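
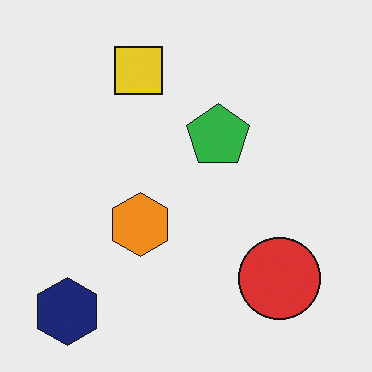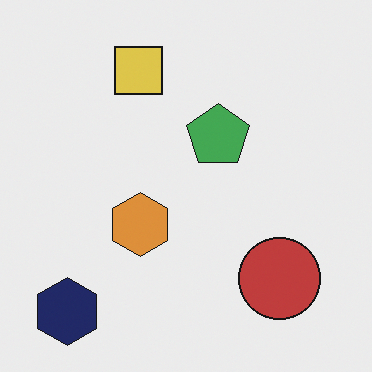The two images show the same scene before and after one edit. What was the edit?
The transformation is: slightly desaturated.

All colors are more muted and greyish — a global saturation change.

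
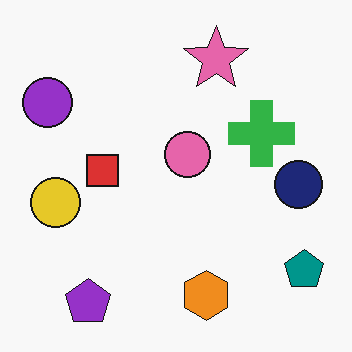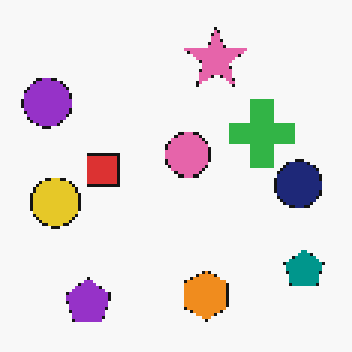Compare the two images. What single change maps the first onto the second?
The second image is the first lightly pixelated (a mild mosaic effect).

Shapes are reduced to large square blocks; fine edges and outlines are lost — a downscale-then-upscale (mosaic) effect.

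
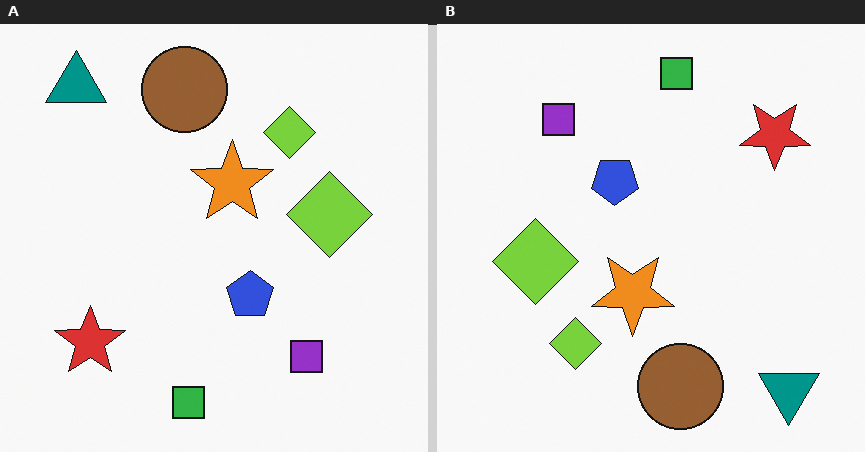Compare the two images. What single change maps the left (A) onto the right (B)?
Rotated 180°.

The teal triangle sits in the top-left of the left (A) image and the bottom-right of the right (B) — consistent with a whole-image 180° rotation.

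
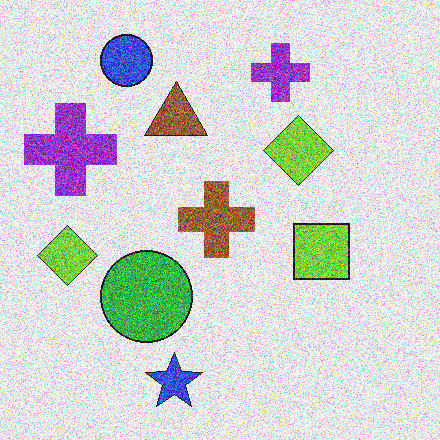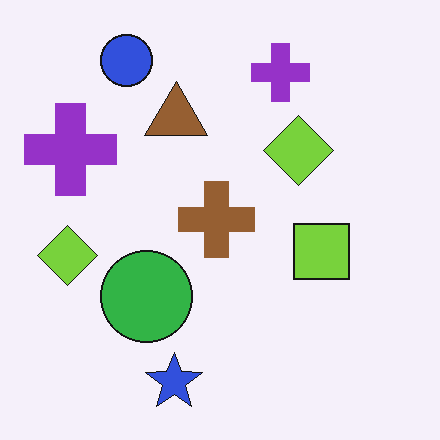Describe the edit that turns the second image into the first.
It was degraded with a thick layer of grain.

Random speckle covers the whole image, including the flat background.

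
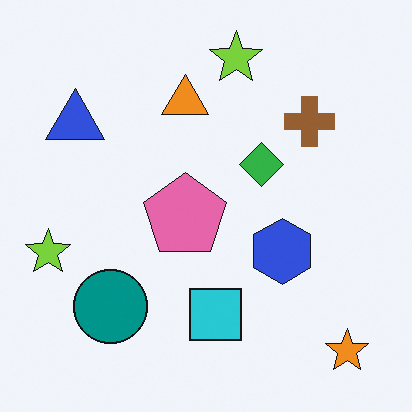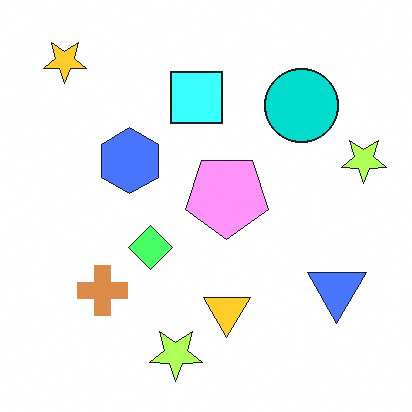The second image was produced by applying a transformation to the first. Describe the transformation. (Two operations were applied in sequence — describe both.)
This is the original image rotated 180°, then noticeably brightened.

The orange star sits in the bottom-right of the first image and the top-left of the second — consistent with a whole-image 180° rotation. Every pixel — background and shapes alike — is uniformly brightened.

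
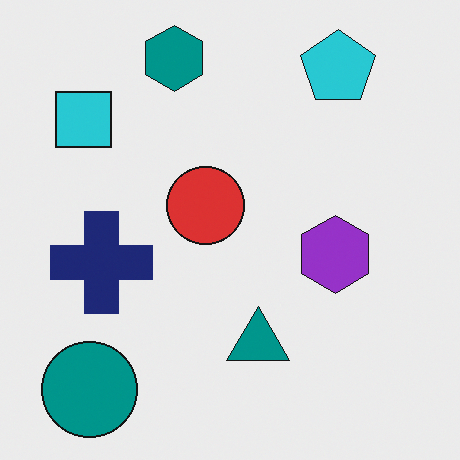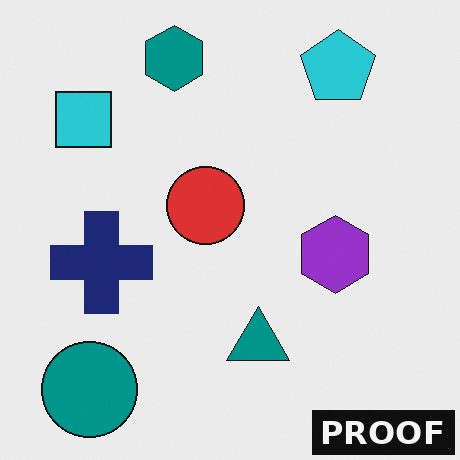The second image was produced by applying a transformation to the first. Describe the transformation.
The image was watermarked with the text "PROOF" in the lower-right corner.

A dark label reading "PROOF" appears in the lower-right corner.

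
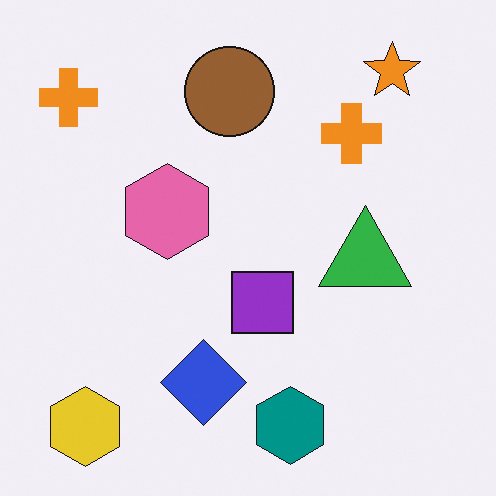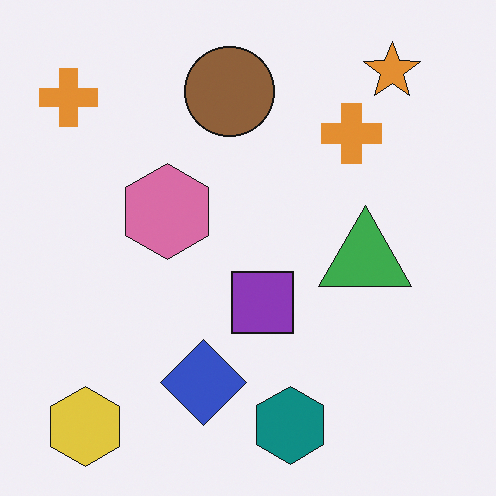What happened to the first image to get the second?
It was slightly desaturated.

All colors are more muted and greyish — a global saturation change.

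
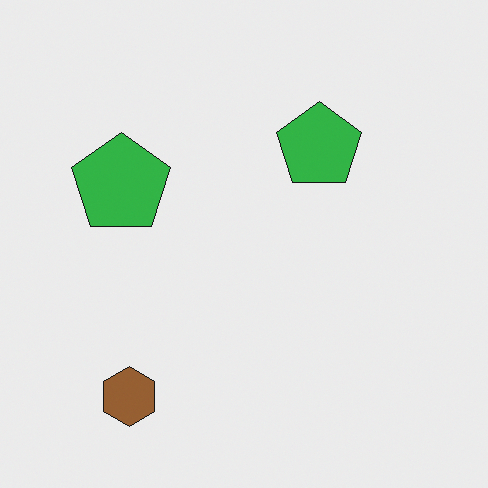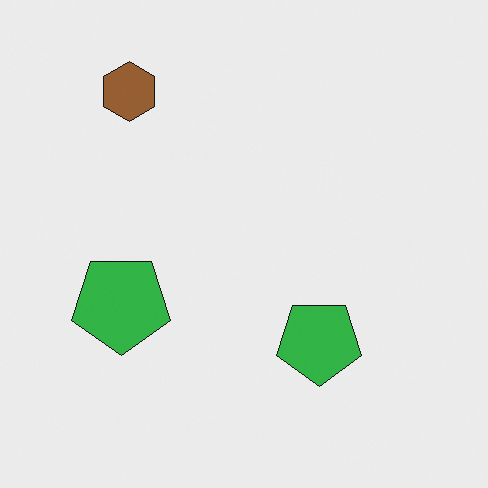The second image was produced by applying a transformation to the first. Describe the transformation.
The second image is the first flipped vertically (top ↔ bottom).

The brown hexagon is in the bottom-left of the first image and the top-left of the second — shapes on opposite sides of the horizontal midline have swapped in a mirror flip.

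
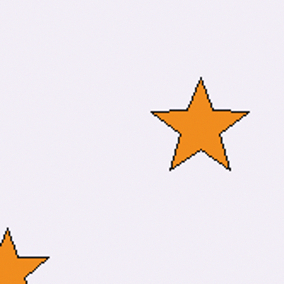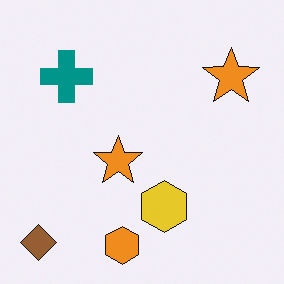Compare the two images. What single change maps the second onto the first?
The first image is the second cropped tightly and scaled back up.

The visible shapes are larger and the field of view is narrower; shapes near the original edges may be partly or wholly outside the frame — a crop-and-rescale.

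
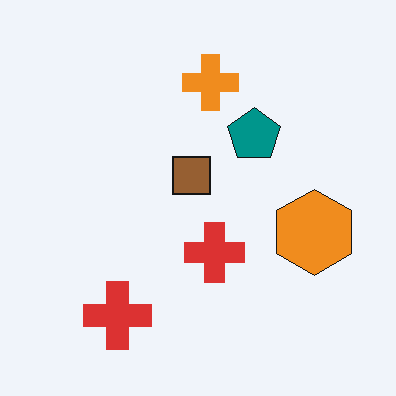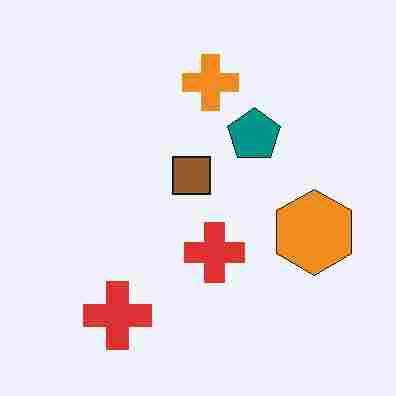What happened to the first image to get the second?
The second image is the first degraded with heavy JPEG compression.

Blocky 8×8 compression artifacts appear around shape edges and the flat background shows ringing — characteristic JPEG degradation.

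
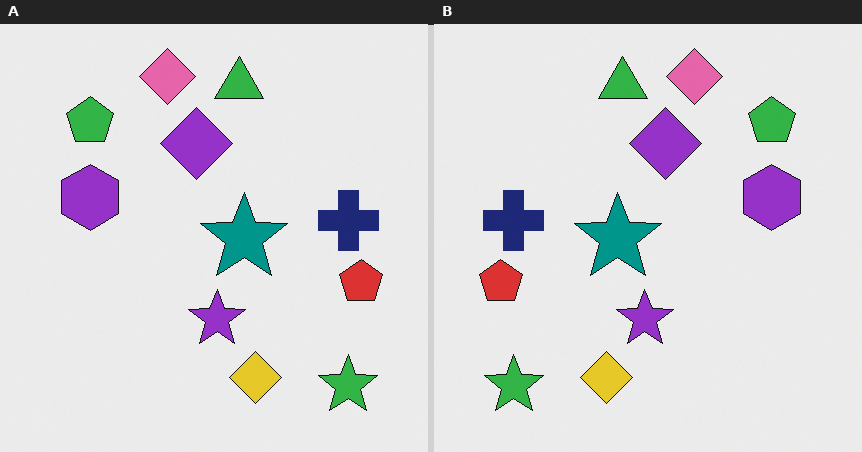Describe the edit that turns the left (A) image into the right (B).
The image was flipped horizontally (left ↔ right).

The red pentagon is in the right of the left (A) image and the left of the right (B) — shapes on opposite sides of the vertical midline have swapped in a mirror flip.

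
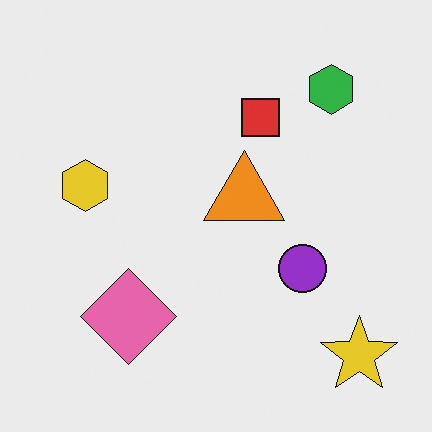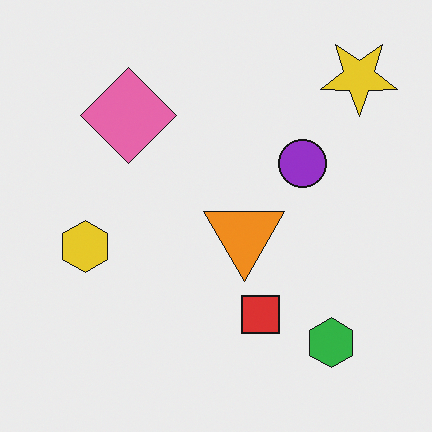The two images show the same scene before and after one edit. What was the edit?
The image was flipped vertically (top ↔ bottom).

The yellow star is in the bottom-right of the first image and the top-right of the second — shapes on opposite sides of the horizontal midline have swapped in a mirror flip.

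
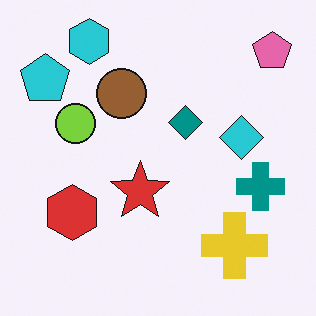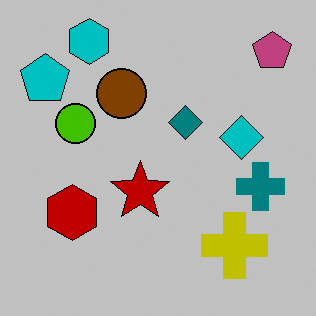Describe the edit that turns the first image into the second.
The image was aggressively posterized.

Each flat color has snapped to a coarser quantized level — most visibly, the near-white background has dropped to a flat grey.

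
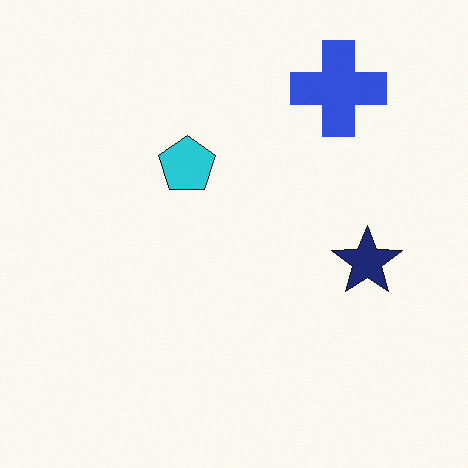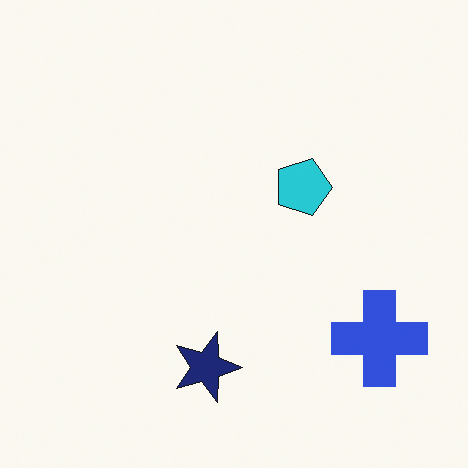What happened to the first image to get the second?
It was rotated 90° clockwise.

The blue cross sits in the top-right of the first image and the bottom-right of the second — consistent with a whole-image 90° clockwise rotation.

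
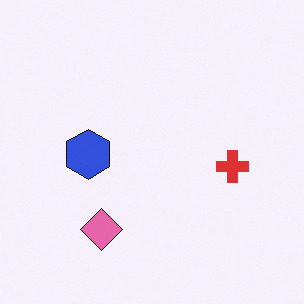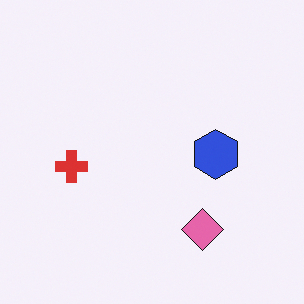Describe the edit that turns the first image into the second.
This is the original image flipped horizontally (left ↔ right).

The red cross is in the right of the first image and the left of the second — shapes on opposite sides of the vertical midline have swapped in a mirror flip.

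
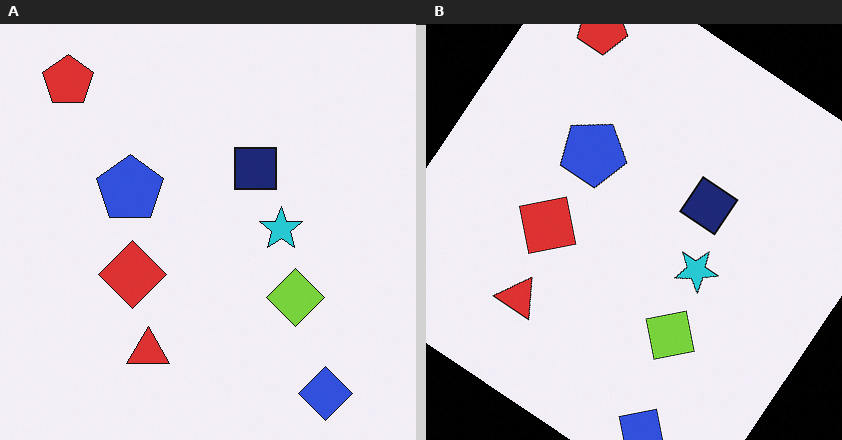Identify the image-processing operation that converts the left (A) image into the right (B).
The image was rotated clockwise by a large amount — several tens of degrees.

Every shape is tilted by the same angle and the image corners show triangular fill wedges — a whole-image rotation by a non-right angle.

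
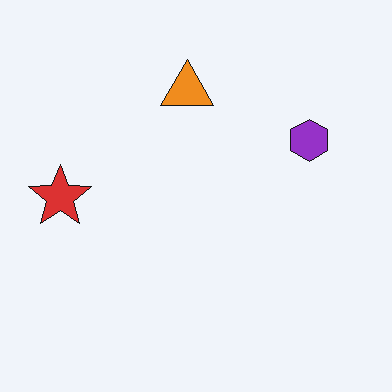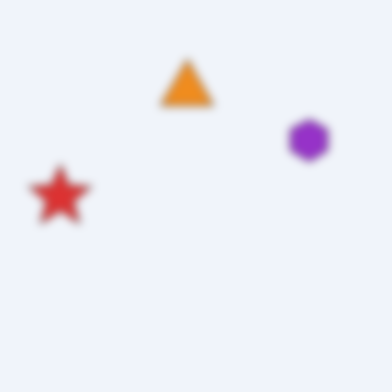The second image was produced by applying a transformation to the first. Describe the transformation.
The transformation is: moderately blurred.

Shape edges and outlines are uniformly softened across the whole image.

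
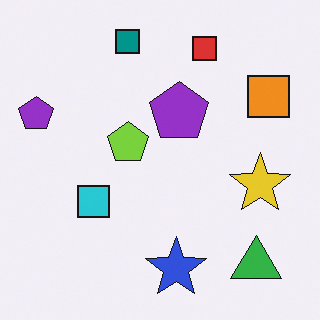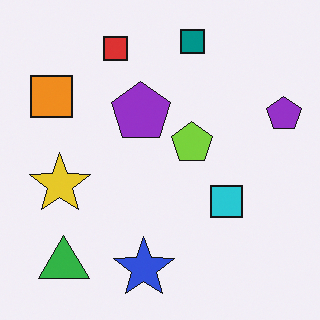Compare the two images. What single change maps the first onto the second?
The transformation is: flipped horizontally (left ↔ right).

The orange square is in the top-right of the first image and the top-left of the second — shapes on opposite sides of the vertical midline have swapped in a mirror flip.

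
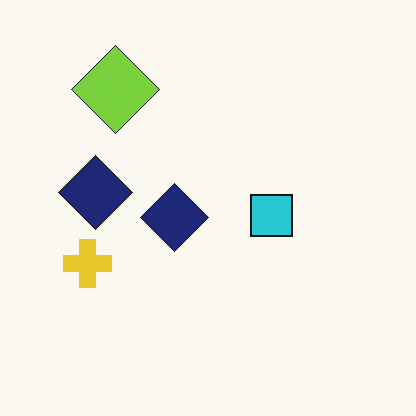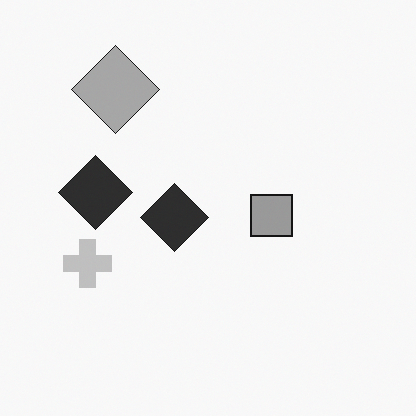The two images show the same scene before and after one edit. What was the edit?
It was converted to grayscale.

All color is removed — every shape is now a shade of grey.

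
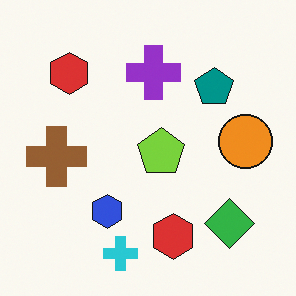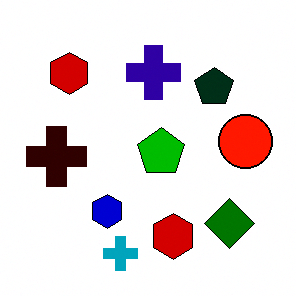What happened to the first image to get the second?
Given much higher contrast.

Tones are pushed away from mid-grey across the whole image — a global contrast change.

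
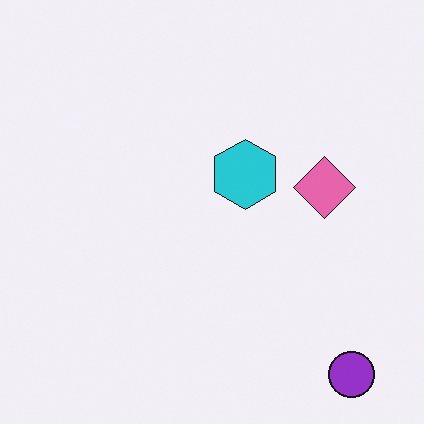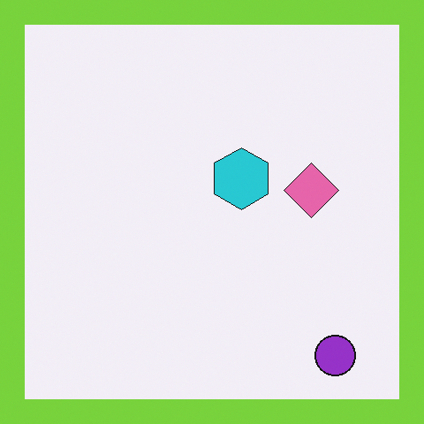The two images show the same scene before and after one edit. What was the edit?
Framed with a lime border.

A solid lime frame runs around the edge of the second image, with the content slightly shrunk inside it.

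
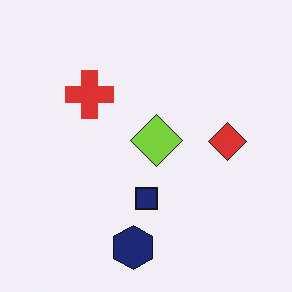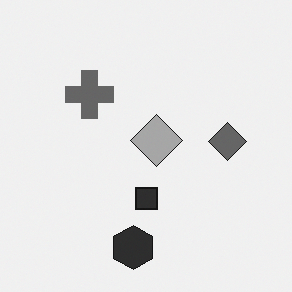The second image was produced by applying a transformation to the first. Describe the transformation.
The image was converted to grayscale.

All color is removed — every shape is now a shade of grey.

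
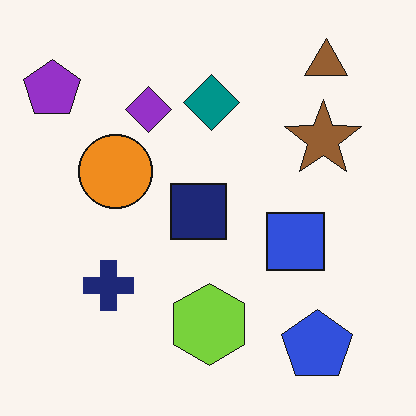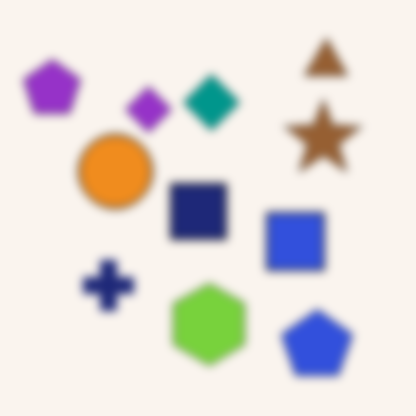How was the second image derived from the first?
The image was noticeably gaussian-blurred.

Shape edges and outlines are uniformly softened across the whole image.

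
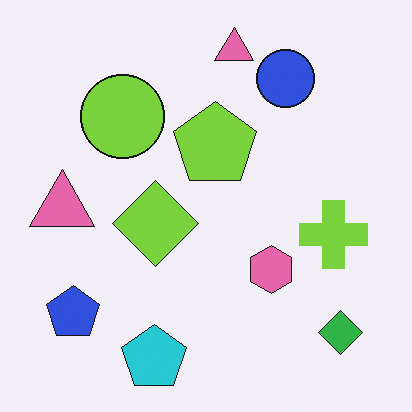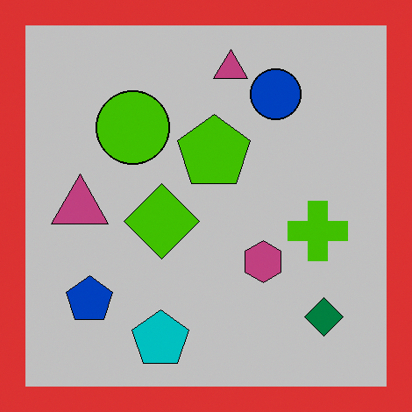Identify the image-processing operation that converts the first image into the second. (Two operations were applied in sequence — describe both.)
The second image is the first heavily posterized to just a handful of flat colors, then framed with a red border.

Each flat color has snapped to a coarser quantized level — most visibly, the near-white background has dropped to a flat grey. A solid red frame runs around the edge of the second image, with the content slightly shrunk inside it.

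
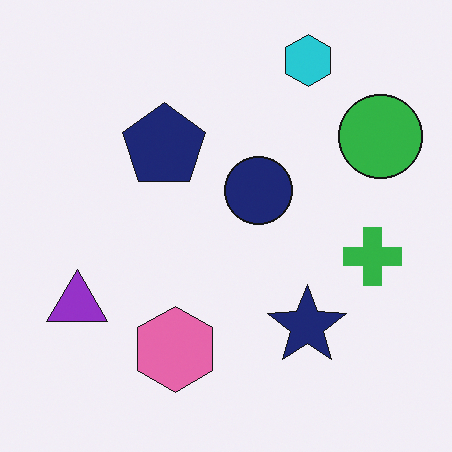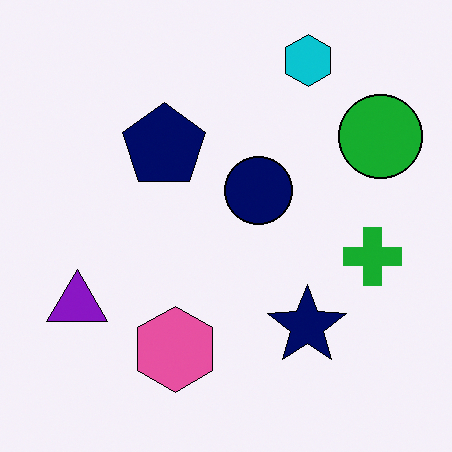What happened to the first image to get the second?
This is the original image given slightly increased contrast.

Tones are pushed away from mid-grey across the whole image — a global contrast change.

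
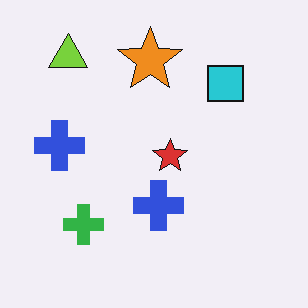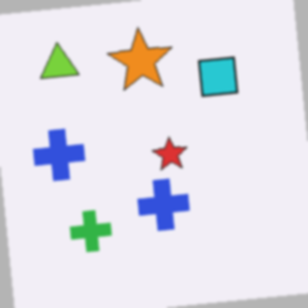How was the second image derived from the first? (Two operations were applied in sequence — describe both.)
The image was rotated counter-clockwise by a few degrees, then lightly blurred.

Every shape is tilted by the same angle and the image corners show triangular fill wedges — a whole-image rotation by a non-right angle. Shape edges and outlines are uniformly softened across the whole image.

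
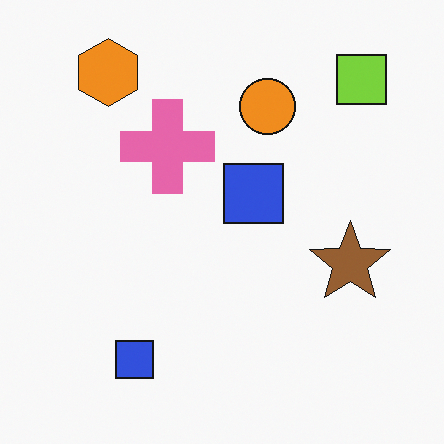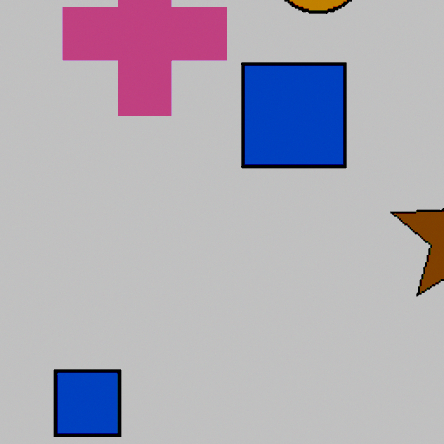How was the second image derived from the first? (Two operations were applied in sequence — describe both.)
The transformation is: cropped tightly and scaled back up, then heavily posterized to just a handful of flat colors.

The visible shapes are larger and the field of view is narrower; shapes near the original edges may be partly or wholly outside the frame — a crop-and-rescale. Each flat color has snapped to a coarser quantized level — most visibly, the near-white background has dropped to a flat grey.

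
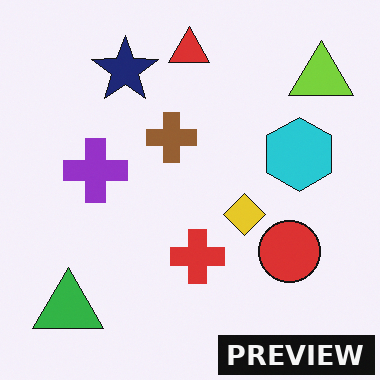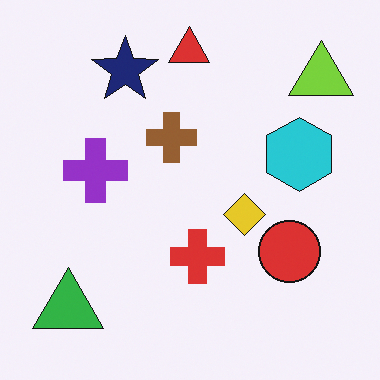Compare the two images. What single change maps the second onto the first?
The first image is the second watermarked with the text "PREVIEW" in the lower-right corner.

A dark label reading "PREVIEW" appears in the lower-right corner.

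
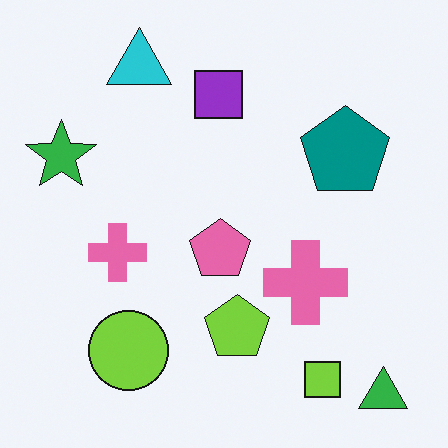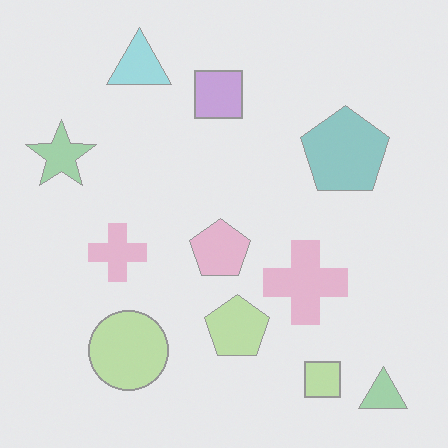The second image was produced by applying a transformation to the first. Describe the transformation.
This is the original image given much lower contrast.

Tones are pushed toward mid-grey across the whole image — a global contrast change.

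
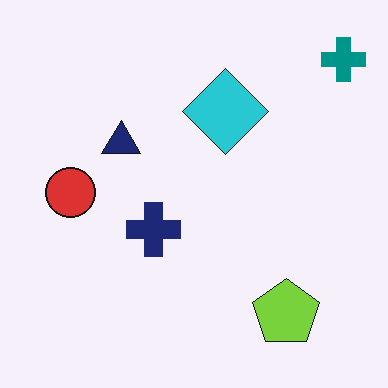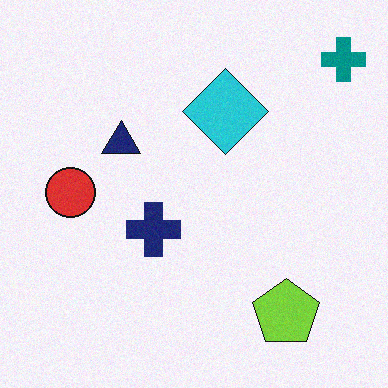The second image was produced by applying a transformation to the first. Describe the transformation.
This is the original image degraded with a light layer of grain.

Random speckle covers the whole image, including the flat background.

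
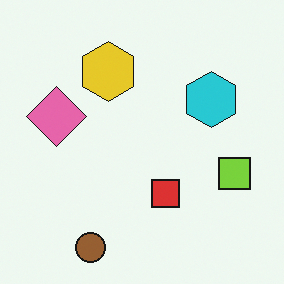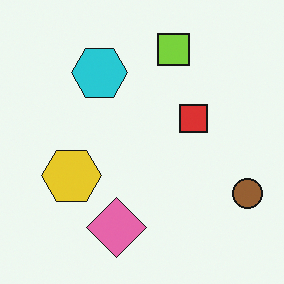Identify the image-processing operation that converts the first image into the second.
It was rotated 90° counter-clockwise.

The brown circle sits in the bottom-left of the first image and the bottom-right of the second — consistent with a whole-image 90° counter-clockwise rotation.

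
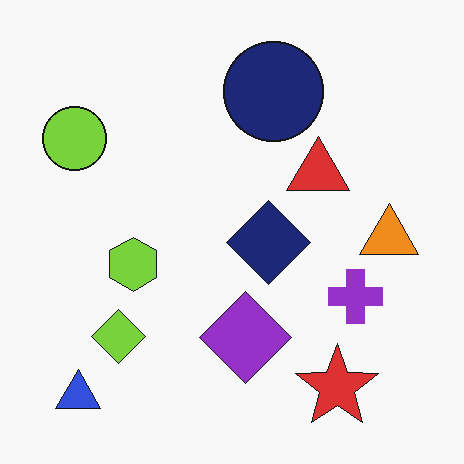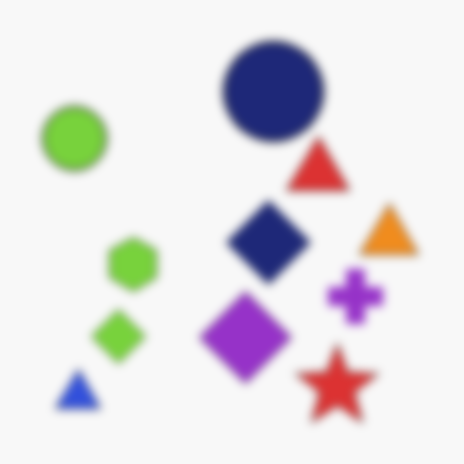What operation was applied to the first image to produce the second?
The second image is the first moderately blurred.

Shape edges and outlines are uniformly softened across the whole image.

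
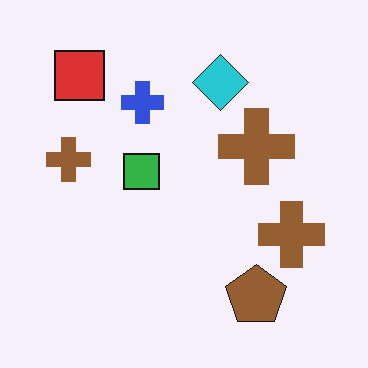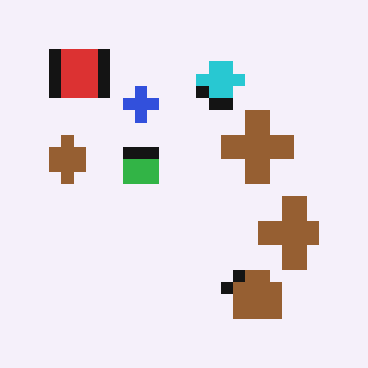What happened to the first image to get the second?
Heavily pixelated into large blocks.

Shapes are reduced to large square blocks; fine edges and outlines are lost — a downscale-then-upscale (mosaic) effect.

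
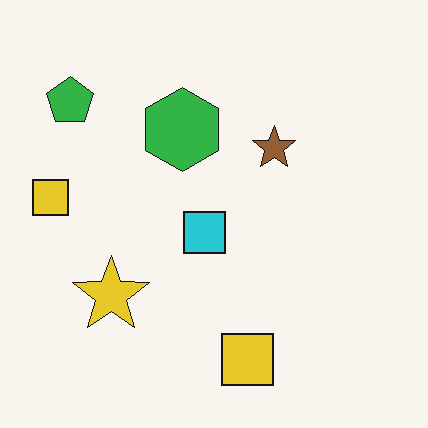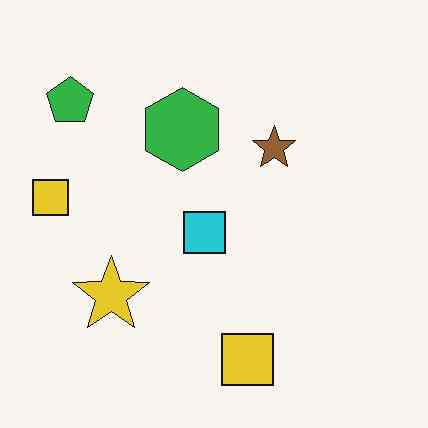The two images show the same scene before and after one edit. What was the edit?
The transformation is: JPEG-compressed with visible artifacts.

Blocky 8×8 compression artifacts appear around shape edges and the flat background shows ringing — characteristic JPEG degradation.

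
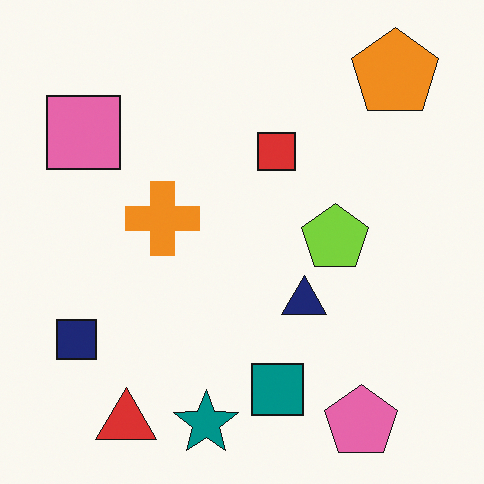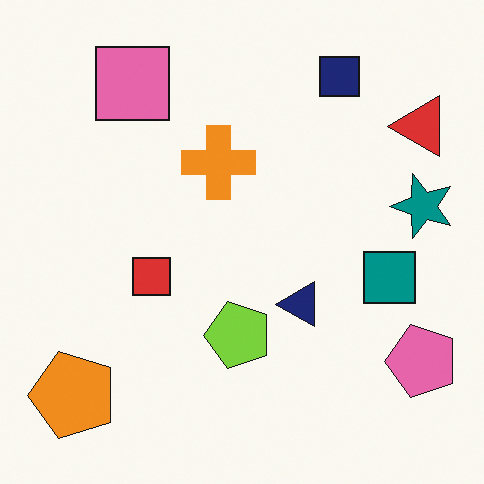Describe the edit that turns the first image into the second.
The image was transposed (reflected across the top-left ↔ bottom-right diagonal).

Shapes have swapped their row and column positions — what was in the top-right is now in the bottom-left — a diagonal reflection.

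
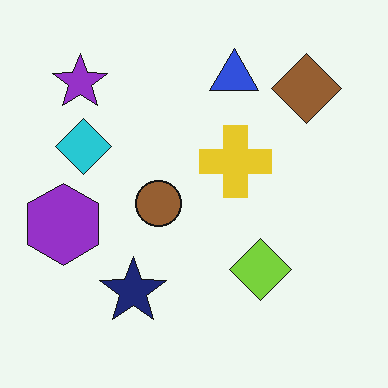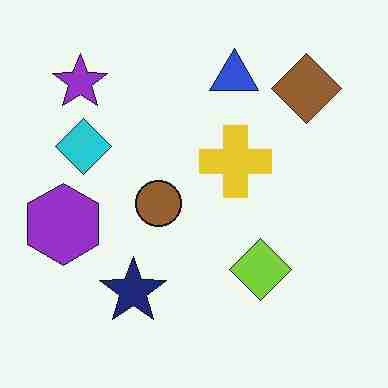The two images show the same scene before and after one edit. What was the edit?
This is the original image degraded with heavy JPEG compression.

Blocky 8×8 compression artifacts appear around shape edges and the flat background shows ringing — characteristic JPEG degradation.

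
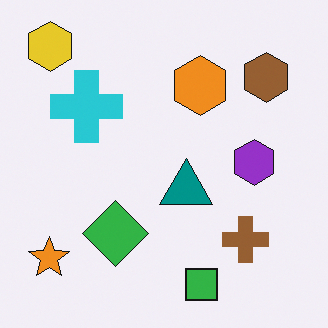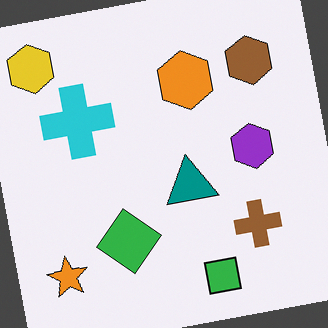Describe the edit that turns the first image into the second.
This is the original image rotated counter-clockwise by a few degrees.

Every shape is tilted by the same angle and the image corners show triangular fill wedges — a whole-image rotation by a non-right angle.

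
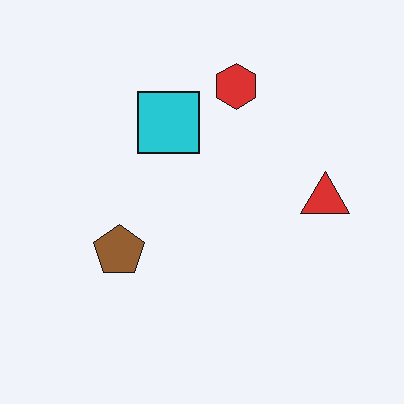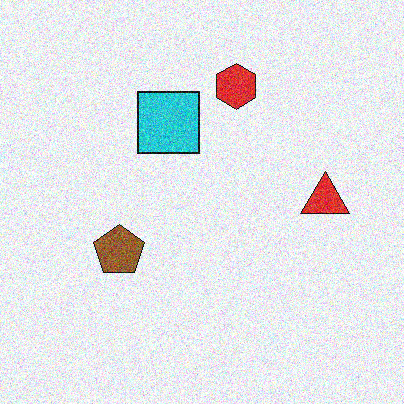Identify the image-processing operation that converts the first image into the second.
The second image is the first degraded with visible gaussian noise.

Random speckle covers the whole image, including the flat background.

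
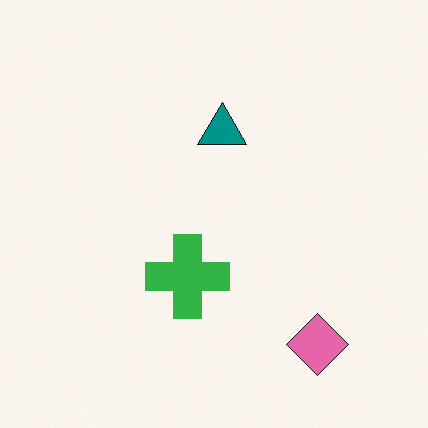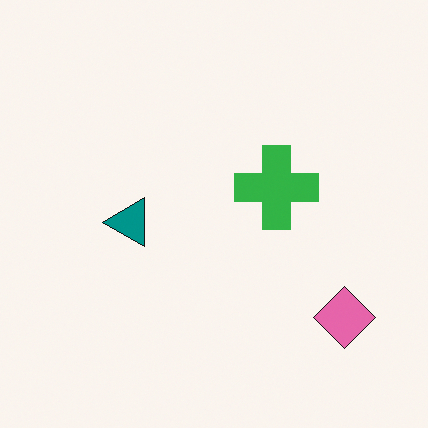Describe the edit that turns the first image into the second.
This is the original image transposed (reflected across the top-left ↔ bottom-right diagonal).

Shapes have swapped their row and column positions — what was in the top-right is now in the bottom-left — a diagonal reflection.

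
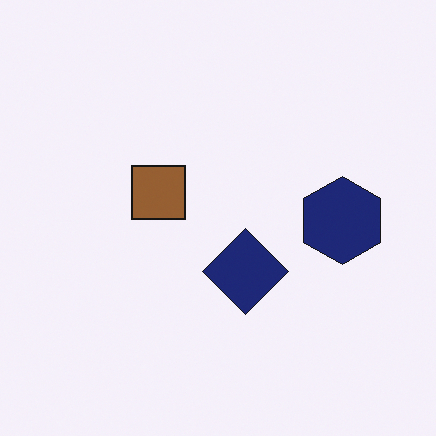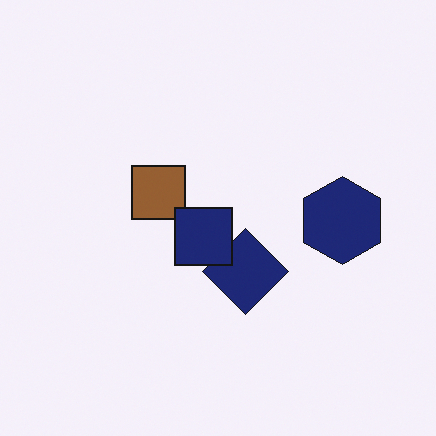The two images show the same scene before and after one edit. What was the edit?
The transformation is: overlaid with an additional navy square.

A navy square appears in the second image that is absent from the first.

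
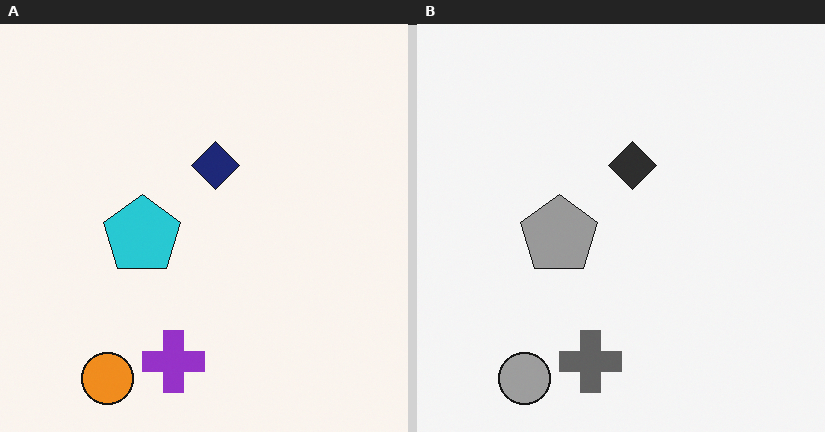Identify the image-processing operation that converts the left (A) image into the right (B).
The image was converted to grayscale.

All color is removed — every shape is now a shade of grey.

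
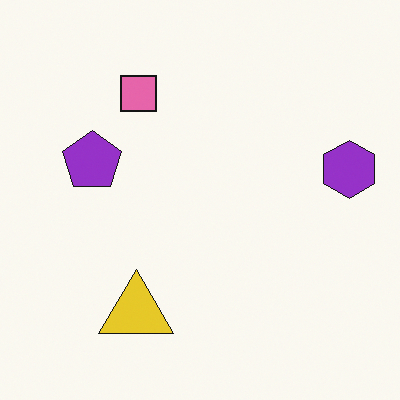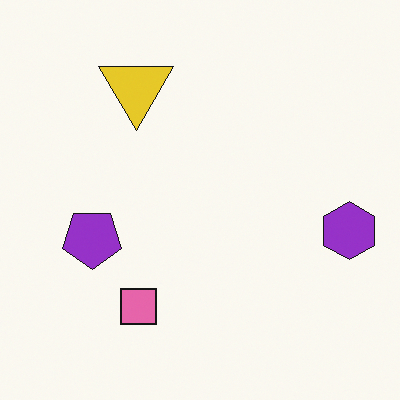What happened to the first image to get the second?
The image was flipped vertically (top ↔ bottom).

The yellow triangle is in the bottom of the first image and the top of the second — shapes on opposite sides of the horizontal midline have swapped in a mirror flip.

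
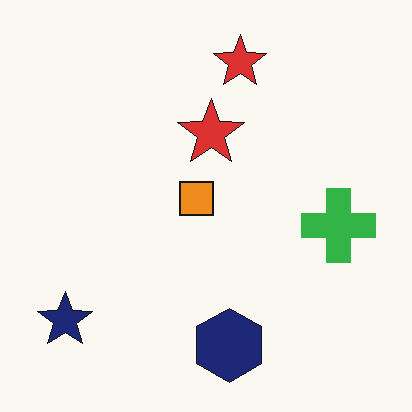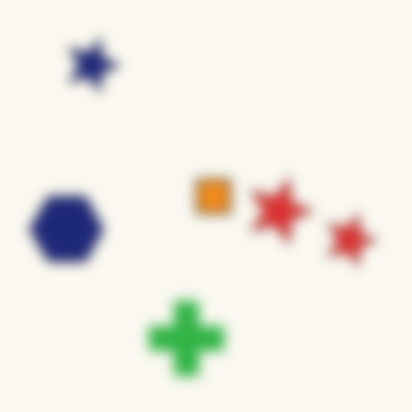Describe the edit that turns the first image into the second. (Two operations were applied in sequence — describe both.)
Heavily blurred, then rotated 90° clockwise.

Shape edges and outlines are uniformly softened across the whole image. The navy star sits in the bottom-left of the first image and the top-left of the second — consistent with a whole-image 90° clockwise rotation.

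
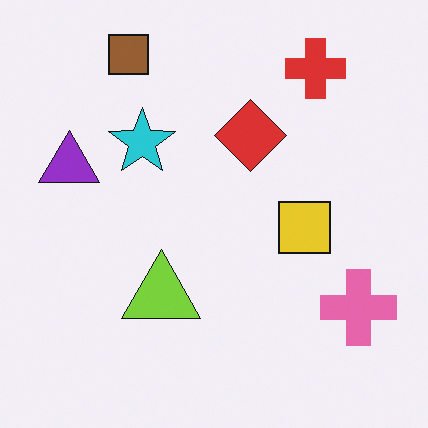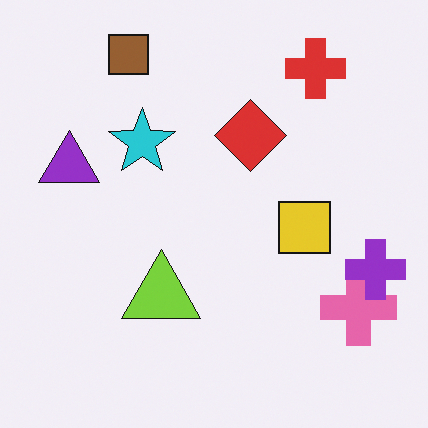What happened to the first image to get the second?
The image was overlaid with an additional purple cross.

A purple cross appears in the second image that is absent from the first.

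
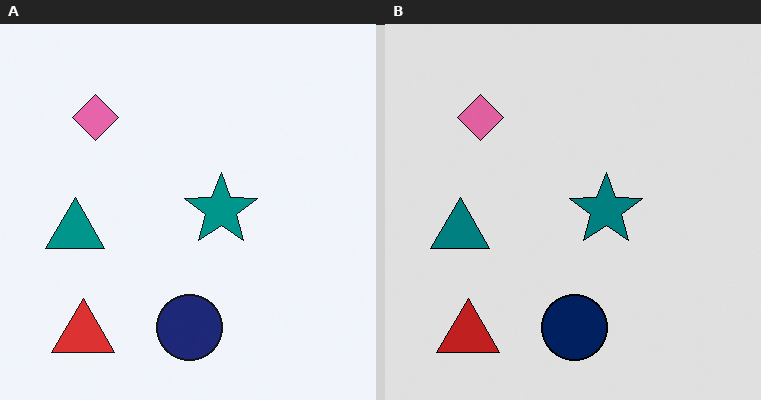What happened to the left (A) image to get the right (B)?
The right (B) image is the left (A) moderately posterized.

Each flat color has snapped to a coarser quantized level — most visibly, the near-white background has dropped to a flat grey.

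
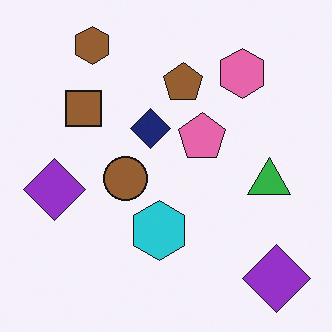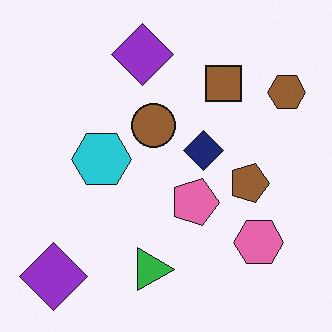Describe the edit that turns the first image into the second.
Rotated 90° clockwise.

The brown hexagon sits in the top-left of the first image and the top-right of the second — consistent with a whole-image 90° clockwise rotation.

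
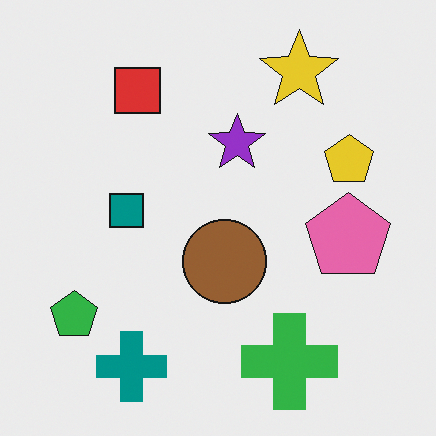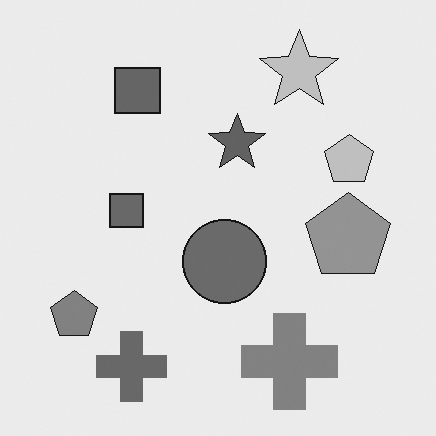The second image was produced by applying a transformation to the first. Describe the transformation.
The image was converted to grayscale.

All color is removed — every shape is now a shade of grey.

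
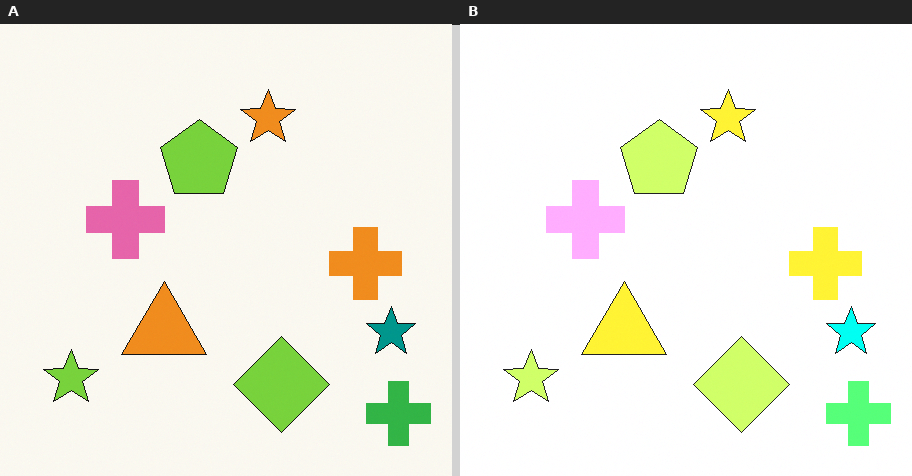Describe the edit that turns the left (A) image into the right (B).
The image was noticeably brightened.

Every pixel — background and shapes alike — is uniformly brightened.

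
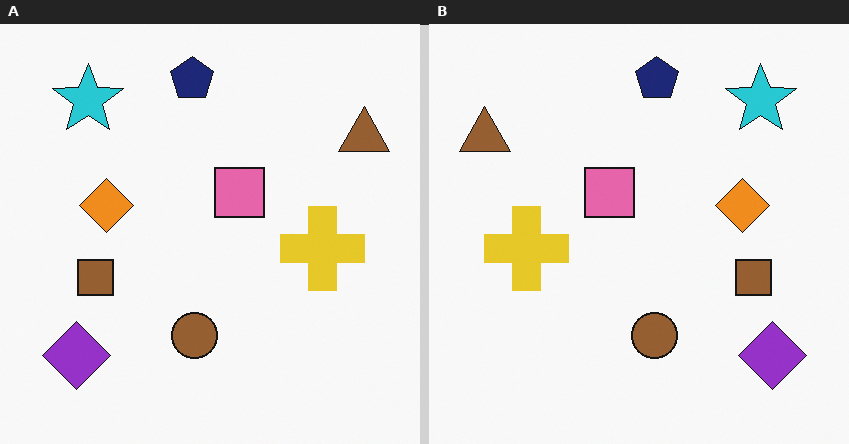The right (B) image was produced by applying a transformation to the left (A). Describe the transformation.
The right (B) image is the left (A) flipped horizontally (left ↔ right).

The brown triangle is in the top-right of the left (A) image and the top-left of the right (B) — shapes on opposite sides of the vertical midline have swapped in a mirror flip.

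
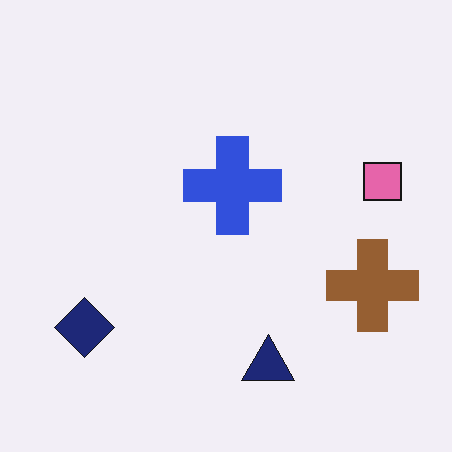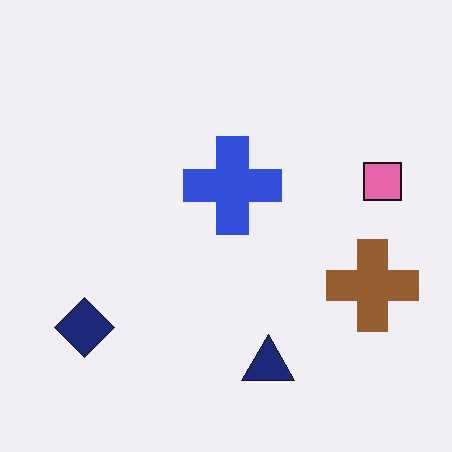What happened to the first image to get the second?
This is the original image JPEG-compressed with visible artifacts.

Blocky 8×8 compression artifacts appear around shape edges and the flat background shows ringing — characteristic JPEG degradation.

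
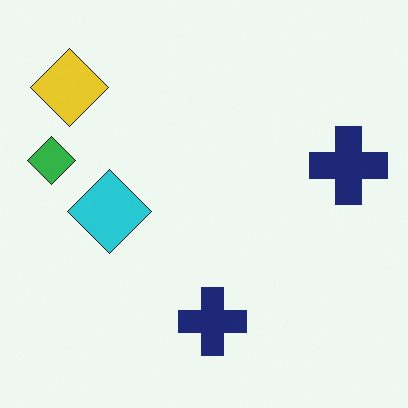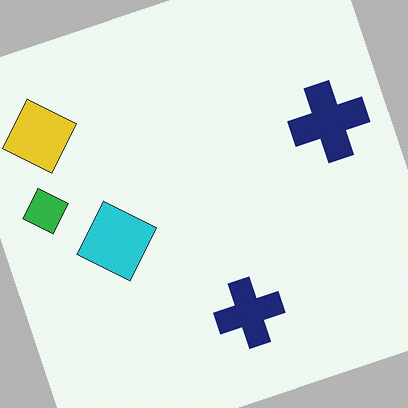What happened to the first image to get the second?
Rotated counter-clockwise by a clearly visible amount.

Every shape is tilted by the same angle and the image corners show triangular fill wedges — a whole-image rotation by a non-right angle.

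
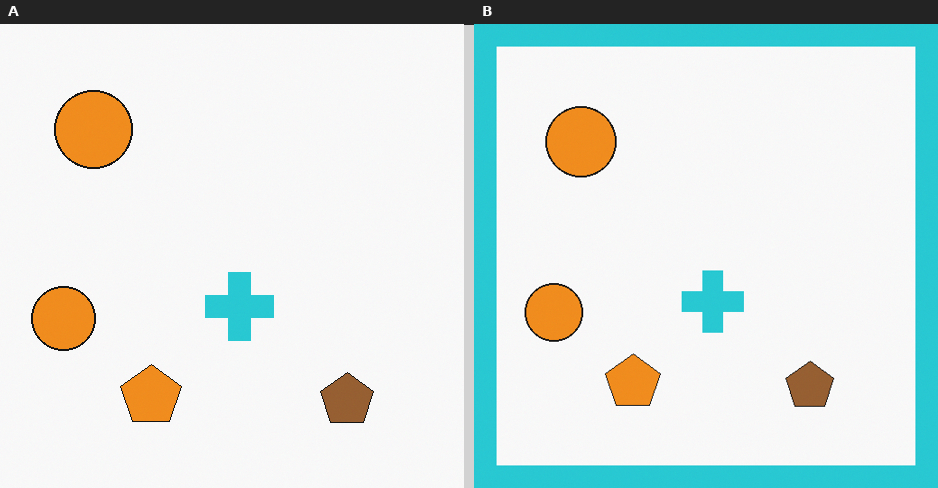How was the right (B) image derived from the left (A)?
The image was framed with a cyan border.

A solid cyan frame runs around the edge of the right (B) image, with the content slightly shrunk inside it.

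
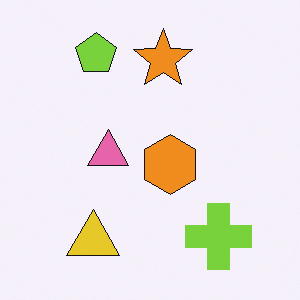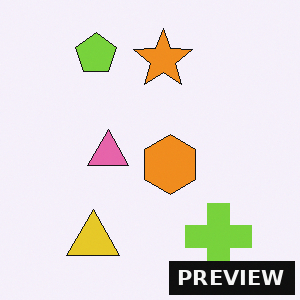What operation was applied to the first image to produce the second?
It was watermarked with the text "PREVIEW" in the lower-right corner.

A dark label reading "PREVIEW" appears in the lower-right corner.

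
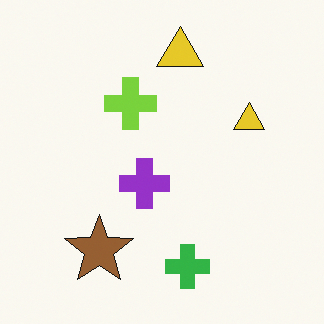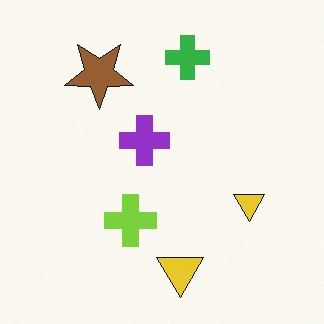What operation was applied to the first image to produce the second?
The second image is the first flipped vertically (top ↔ bottom).

The green cross is in the bottom of the first image and the top of the second — shapes on opposite sides of the horizontal midline have swapped in a mirror flip.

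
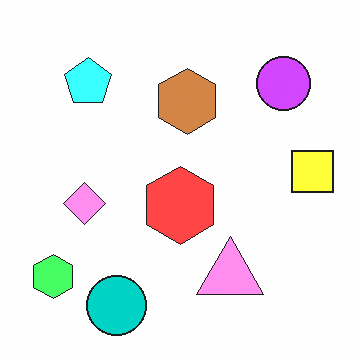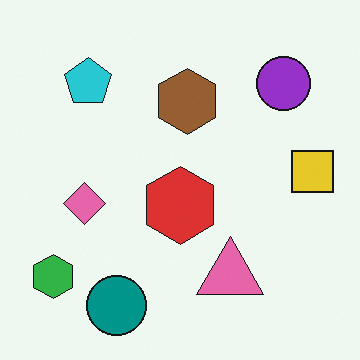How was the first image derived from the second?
The first image is the second brightened a lot.

Every pixel — background and shapes alike — is uniformly brightened.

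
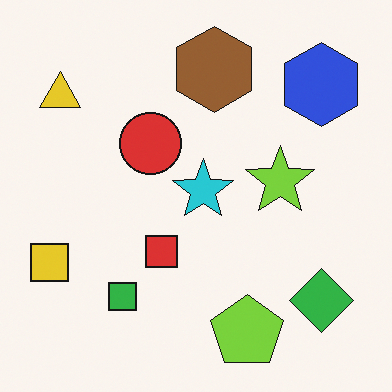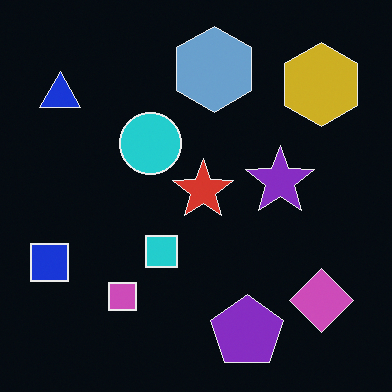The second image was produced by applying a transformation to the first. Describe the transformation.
The second image is the first color-inverted (negative).

The light background has become dark and every shape's color is its complement — a photographic negative.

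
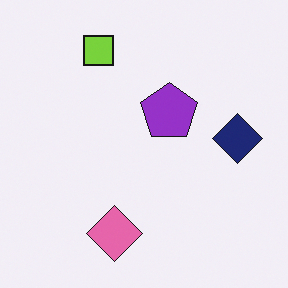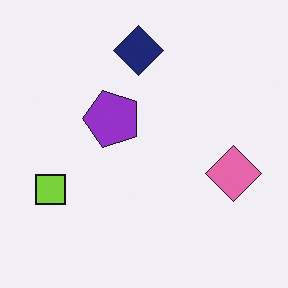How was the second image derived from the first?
The second image is the first rotated 90° counter-clockwise.

The lime square sits in the top of the first image and the left of the second — consistent with a whole-image 90° counter-clockwise rotation.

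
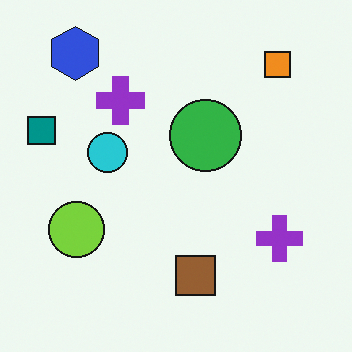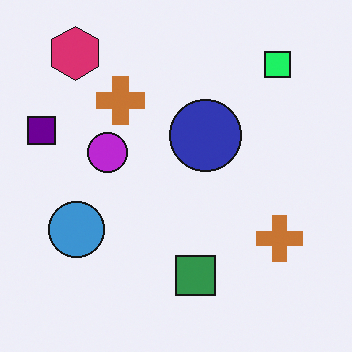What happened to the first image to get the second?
The image was hue-shifted noticeably.

Every shape's color has rotated by the same amount around the hue wheel — a uniform hue shift.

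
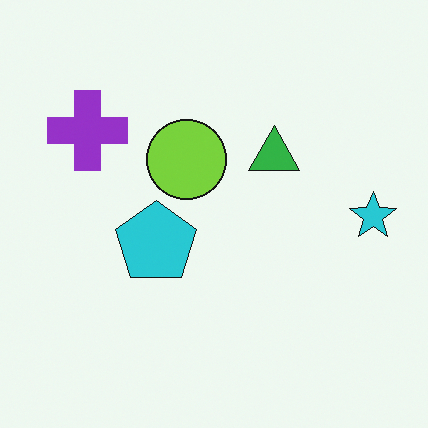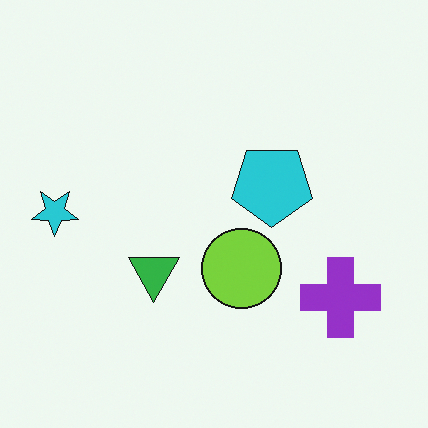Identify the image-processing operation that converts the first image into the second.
It was rotated 180°.

The cyan star sits in the right of the first image and the left of the second — consistent with a whole-image 180° rotation.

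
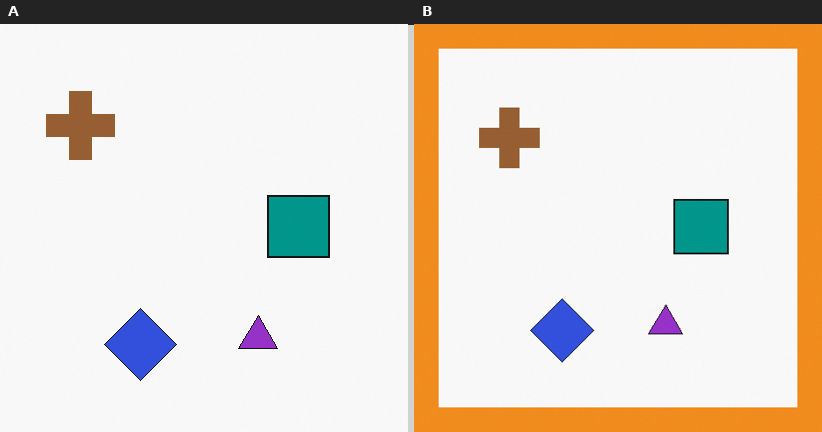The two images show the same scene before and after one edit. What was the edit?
This is the original image framed with a orange border.

A solid orange frame runs around the edge of the right (B) image, with the content slightly shrunk inside it.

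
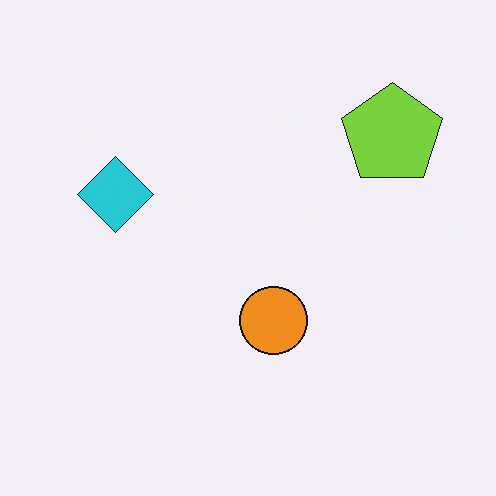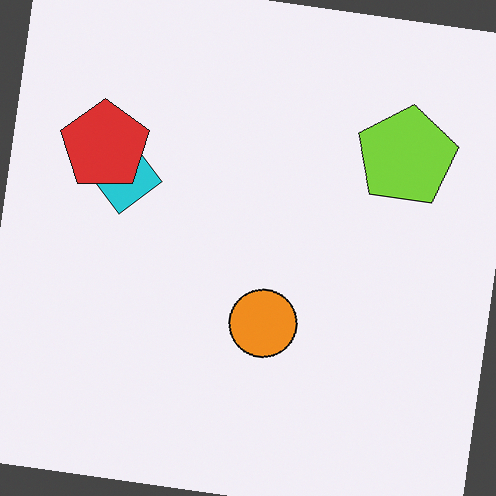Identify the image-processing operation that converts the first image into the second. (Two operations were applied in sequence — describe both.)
Rotated clockwise by a slight angle, then overlaid with an additional red pentagon.

Every shape is tilted by the same angle and the image corners show triangular fill wedges — a whole-image rotation by a non-right angle. A red pentagon appears in the second image that is absent from the first.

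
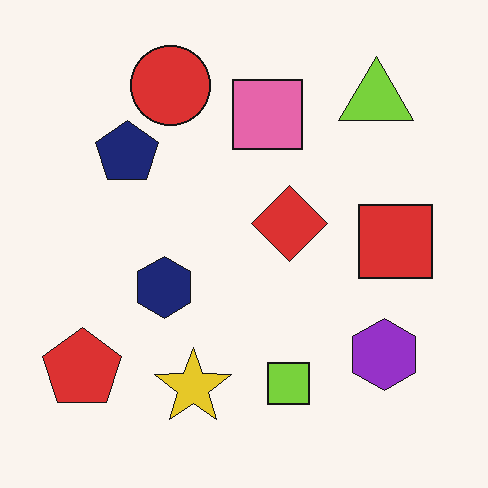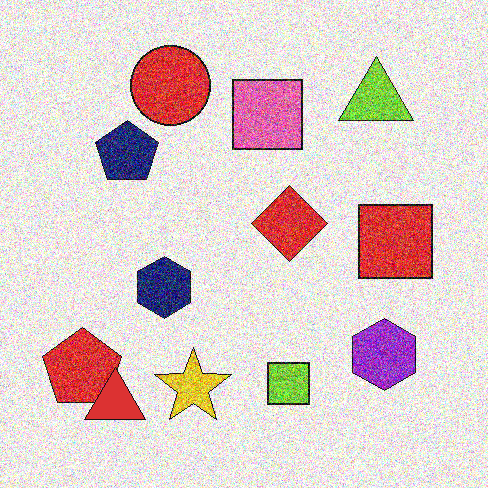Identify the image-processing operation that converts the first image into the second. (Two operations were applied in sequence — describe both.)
Degraded with heavy additive noise, then overlaid with an additional red triangle.

Random speckle covers the whole image, including the flat background. A red triangle appears in the second image that is absent from the first.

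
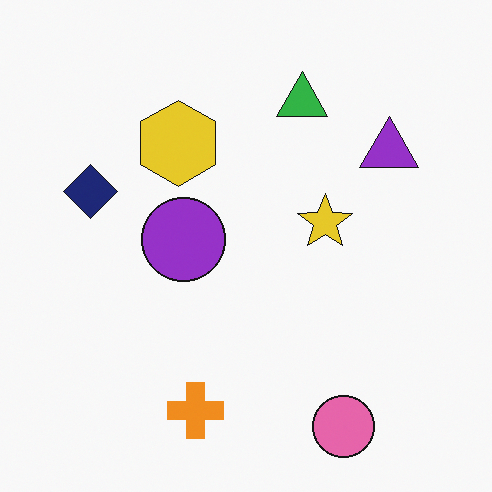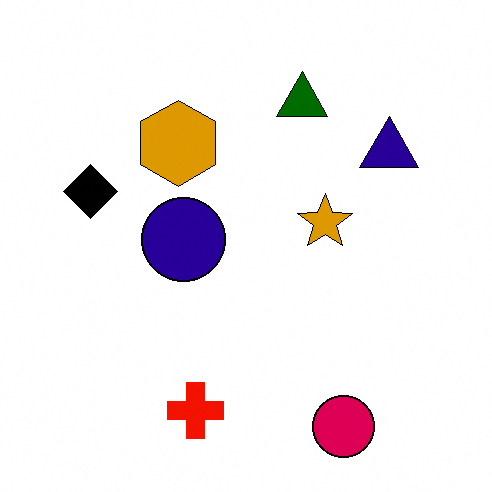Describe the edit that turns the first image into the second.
The second image is the first boosted in contrast.

Tones are pushed away from mid-grey across the whole image — a global contrast change.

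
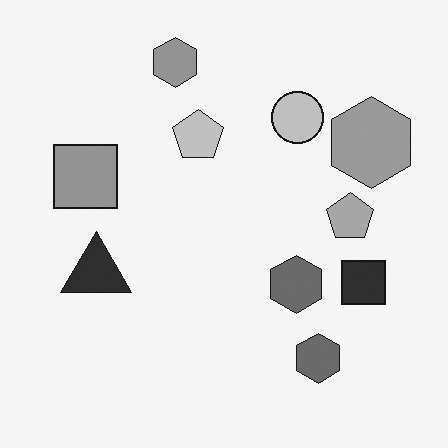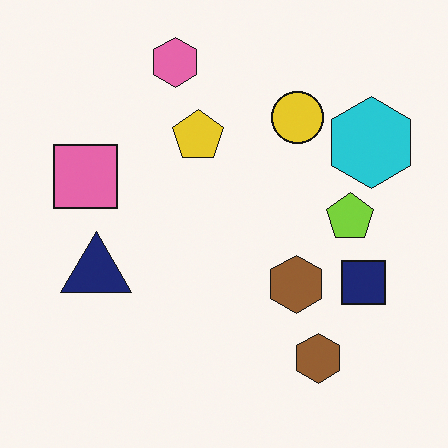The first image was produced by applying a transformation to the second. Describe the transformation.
The transformation is: converted to grayscale.

All color is removed — every shape is now a shade of grey.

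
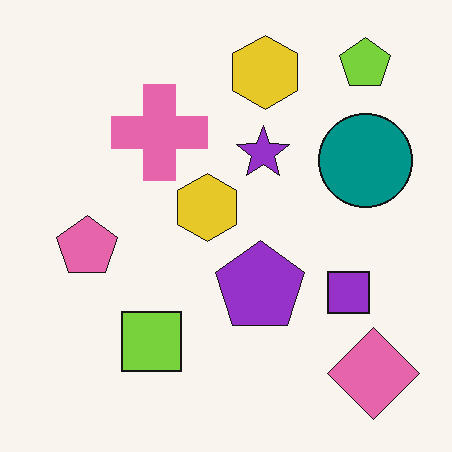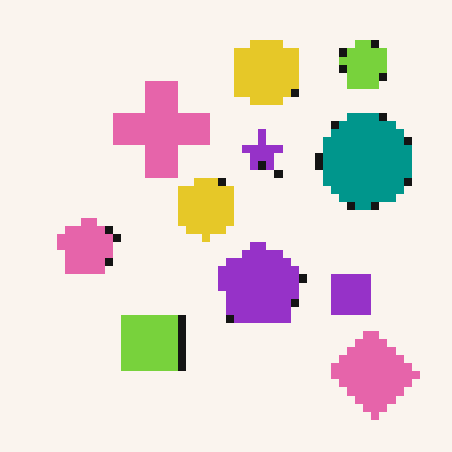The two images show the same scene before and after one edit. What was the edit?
The image was moderately pixelated.

Shapes are reduced to large square blocks; fine edges and outlines are lost — a downscale-then-upscale (mosaic) effect.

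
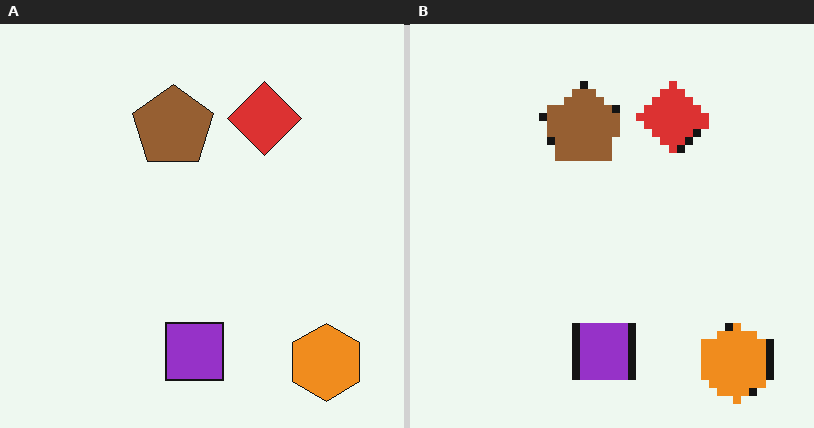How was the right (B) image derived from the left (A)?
The right (B) image is the left (A) moderately pixelated.

Shapes are reduced to large square blocks; fine edges and outlines are lost — a downscale-then-upscale (mosaic) effect.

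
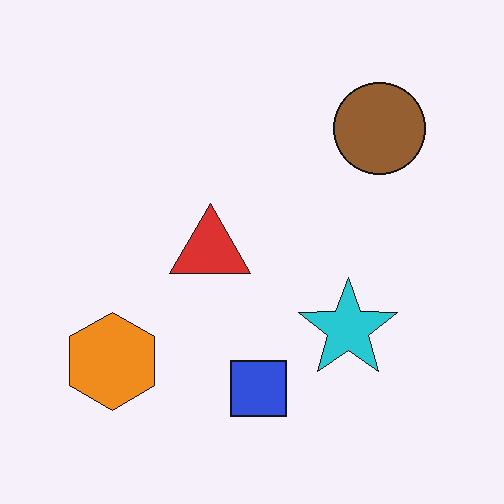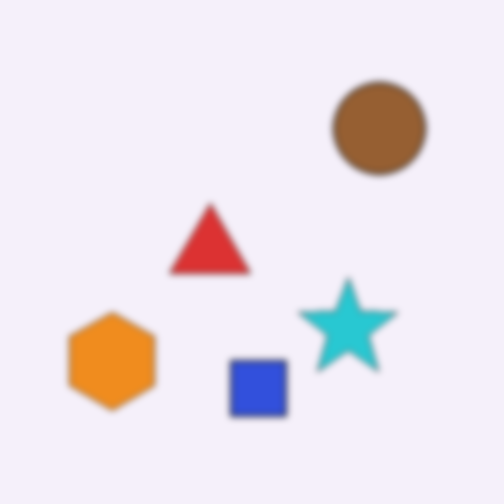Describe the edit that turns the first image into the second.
It was noticeably gaussian-blurred.

Shape edges and outlines are uniformly softened across the whole image.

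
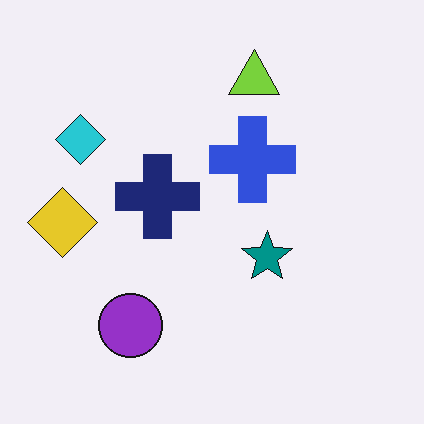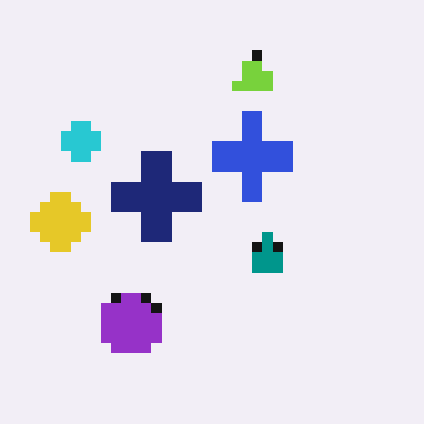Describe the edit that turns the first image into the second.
The second image is the first coarsely pixelated.

Shapes are reduced to large square blocks; fine edges and outlines are lost — a downscale-then-upscale (mosaic) effect.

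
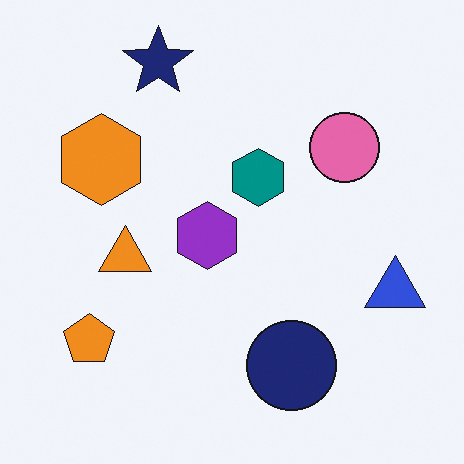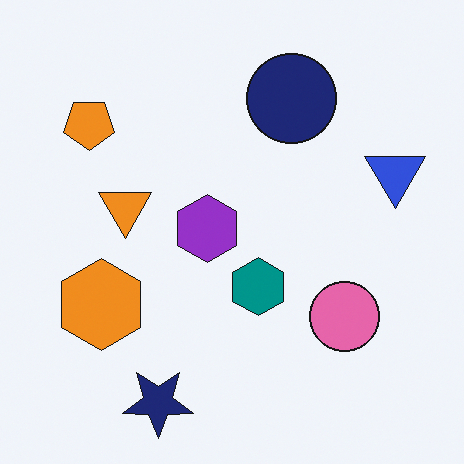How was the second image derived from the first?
The image was flipped vertically (top ↔ bottom).

The navy star is in the top of the first image and the bottom of the second — shapes on opposite sides of the horizontal midline have swapped in a mirror flip.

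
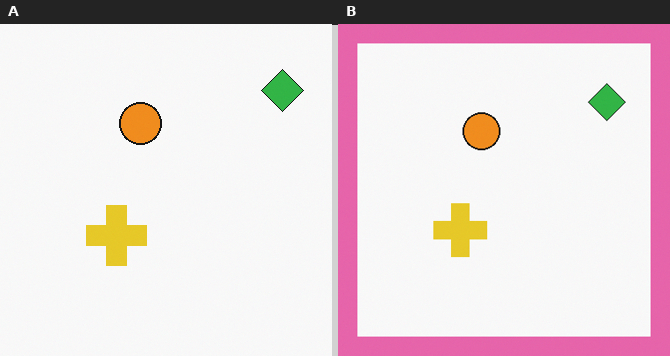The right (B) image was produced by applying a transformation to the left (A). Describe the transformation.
The image was framed with a pink border.

A solid pink frame runs around the edge of the right (B) image, with the content slightly shrunk inside it.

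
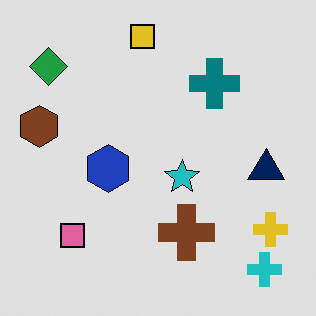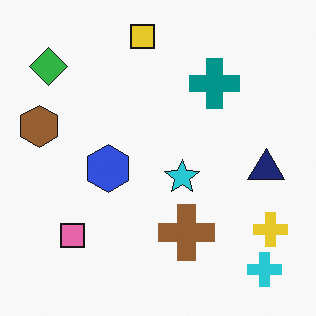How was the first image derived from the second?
Moderately posterized.

Each flat color has snapped to a coarser quantized level — most visibly, the near-white background has dropped to a flat grey.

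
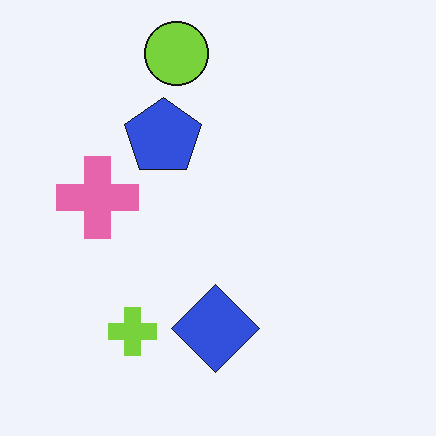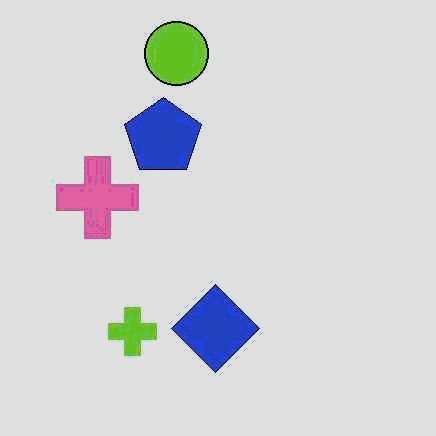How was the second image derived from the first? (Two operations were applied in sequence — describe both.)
JPEG-compressed with visible artifacts, then posterized to a reduced palette.

Blocky 8×8 compression artifacts appear around shape edges and the flat background shows ringing — characteristic JPEG degradation. Each flat color has snapped to a coarser quantized level — most visibly, the near-white background has dropped to a flat grey.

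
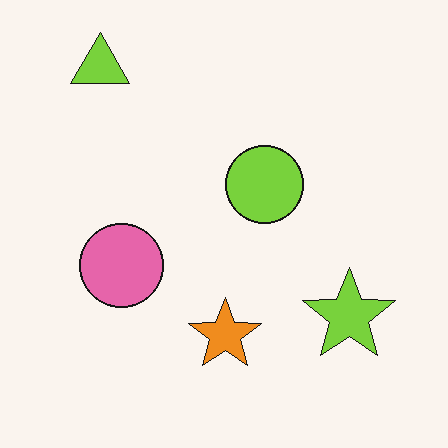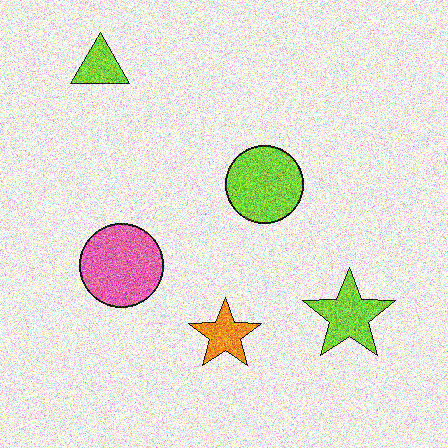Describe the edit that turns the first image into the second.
This is the original image degraded with heavy additive noise.

Random speckle covers the whole image, including the flat background.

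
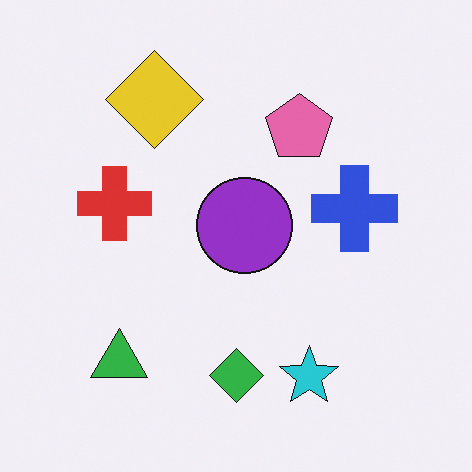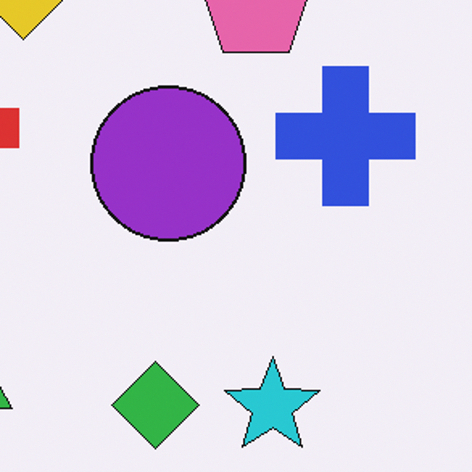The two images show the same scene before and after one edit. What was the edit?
Cropped to a modestly smaller region and rescaled.

The visible shapes are larger and the field of view is narrower; shapes near the original edges may be partly or wholly outside the frame — a crop-and-rescale.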